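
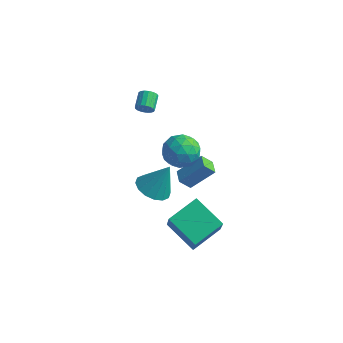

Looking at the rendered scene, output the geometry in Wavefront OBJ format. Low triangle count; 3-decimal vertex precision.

v 0.259 -1.965 2.924
v 0.69 -1.315 3.691
v 1.79 -2.845 2.809
v 2.221 -2.195 3.576
v 1.438 -2.911 3.843
v 0.493 -2.367 3.914
v 1.987 -1.793 2.586
v 1.042 -1.249 2.657
v 1.758 -1.209 3.482
v 1.419 -1.9 4.259
v 1.061 -2.26 2.241
v 0.722 -2.951 3.018
v 0.34 -1.563 3.317
v 2.14 -2.597 3.183
v 1.68 -3.018 3.339
v 1.933 -2.636 3.79
v 0.224 -2.181 3.448
v 0.477 -1.799 3.899
v 0.917 -2.737 3.988
v 2.003 -2.361 2.601
v 2.256 -1.979 3.052
v 0.547 -1.524 2.71
v 0.8 -1.142 3.161
v 1.563 -1.423 2.512
v 1.222 -1.118 3.645
v 2.121 -1.636 3.578
v 1.984 -1.399 2.996
v 1.428 -1.079 3.038
v 1.022 -1.525 4.102
v 1.922 -2.042 4.034
v 1.462 -2.463 4.191
v 0.906 -2.143 4.233
v 1.65 -1.462 3.979
v 0.558 -2.118 2.466
v 1.458 -2.635 2.398
v 1.574 -2.017 2.267
v 1.018 -1.697 2.309
v 0.359 -2.524 2.922
v 1.258 -3.042 2.855
v 1.052 -3.081 3.462
v 0.496 -2.761 3.504
v 0.83 -2.698 2.521
v -3.352 1.895 1.272
v -3.126 2.159 0.833
v -3.442 3.089 1.229
v -3.668 2.825 1.668
v -3.377 2.107 0.754
v -3.693 3.038 1.151
v -3.622 2.006 0.794
v -3.938 2.937 1.191
v -3.805 1.88 0.943
v -4.122 2.811 1.34
v -3.885 1.758 1.168
v -4.201 2.689 1.565
v -3.842 1.666 1.416
v -4.159 2.597 1.813
v -3.688 1.627 1.632
v -4.004 2.558 2.028
v -3.456 1.649 1.764
v -3.772 2.58 2.161
v -3.2 1.728 1.784
v -3.516 2.659 2.181
v -2.979 1.844 1.687
v -3.296 2.775 2.083
v -2.844 1.972 1.494
v -3.16 2.903 1.891
v -2.825 2.083 1.251
v -3.141 3.013 1.647
v -2.926 2.15 1.012
v -3.243 3.081 1.408
v 1.027 -3.205 -2.397
v 1.668 -4.118 -0.664
v 1.721 -1.509 -1.76
v 2.362 -2.421 -0.028
v 2.858 -3.619 -3.292
v 3.499 -4.531 -1.56
v 3.552 -1.922 -2.656
v 4.193 -2.835 -0.923
v -0.513 2.049 -4.756
v -1.015 1.642 -4.06
v -1.082 2.771 -4.746
v -1.585 2.365 -4.049
v 0.585 2.895 -3.471
v 0.082 2.489 -2.774
v 0.015 3.618 -3.46
v -0.487 3.211 -2.764
v -1.081 -1.097 -2.144
v -0.279 -0.592 -2.641
v -0.359 -0.503 -0.376
v -0.683 -0.216 -2.602
v -1.194 -0.075 -2.441
v -1.675 -0.209 -2.2
v -1.996 -0.58 -1.944
v -2.072 -1.09 -1.742
v -1.883 -1.602 -1.647
v -1.478 -1.978 -1.686
v -0.967 -2.119 -1.847
v -0.487 -1.985 -2.088
v -0.166 -1.614 -2.344
v -0.089 -1.104 -2.546
f 1 38 17
f 38 12 41
f 17 41 6
f 38 41 17
f 1 17 13
f 17 6 18
f 13 18 2
f 17 18 13
f 1 13 22
f 13 2 23
f 22 23 8
f 13 23 22
f 1 22 34
f 22 8 37
f 34 37 11
f 22 37 34
f 1 34 38
f 34 11 42
f 38 42 12
f 34 42 38
f 2 18 29
f 18 6 32
f 29 32 10
f 18 32 29
f 6 41 19
f 41 12 40
f 19 40 5
f 41 40 19
f 12 42 39
f 42 11 35
f 39 35 3
f 42 35 39
f 11 37 36
f 37 8 24
f 36 24 7
f 37 24 36
f 8 23 28
f 23 2 25
f 28 25 9
f 23 25 28
f 4 30 16
f 30 10 31
f 16 31 5
f 30 31 16
f 4 16 14
f 16 5 15
f 14 15 3
f 16 15 14
f 4 14 21
f 14 3 20
f 21 20 7
f 14 20 21
f 4 21 26
f 21 7 27
f 26 27 9
f 21 27 26
f 4 26 30
f 26 9 33
f 30 33 10
f 26 33 30
f 5 31 19
f 31 10 32
f 19 32 6
f 31 32 19
f 3 15 39
f 15 5 40
f 39 40 12
f 15 40 39
f 7 20 36
f 20 3 35
f 36 35 11
f 20 35 36
f 9 27 28
f 27 7 24
f 28 24 8
f 27 24 28
f 10 33 29
f 33 9 25
f 29 25 2
f 33 25 29
f 44 43 47
f 44 47 45
f 45 47 48
f 45 48 46
f 47 43 49
f 47 49 48
f 48 49 50
f 48 50 46
f 49 43 51
f 49 51 50
f 50 51 52
f 50 52 46
f 51 43 53
f 51 53 52
f 52 53 54
f 52 54 46
f 53 43 55
f 53 55 54
f 54 55 56
f 54 56 46
f 55 43 57
f 55 57 56
f 56 57 58
f 56 58 46
f 57 43 59
f 57 59 58
f 58 59 60
f 58 60 46
f 59 43 61
f 59 61 60
f 60 61 62
f 60 62 46
f 61 43 63
f 61 63 62
f 62 63 64
f 62 64 46
f 63 43 65
f 63 65 64
f 64 65 66
f 64 66 46
f 65 43 67
f 65 67 66
f 66 67 68
f 66 68 46
f 67 43 69
f 67 69 68
f 68 69 70
f 68 70 46
f 69 43 44
f 69 44 70
f 70 44 45
f 70 45 46
f 72 74 71
f 75 72 71
f 71 74 73
f 73 75 71
f 72 78 74
f 76 72 75
f 76 78 72
f 74 78 73
f 77 75 73
f 73 78 77
f 77 76 75
f 78 76 77
f 80 82 79
f 83 80 79
f 79 82 81
f 81 83 79
f 80 86 82
f 84 80 83
f 84 86 80
f 82 86 81
f 85 83 81
f 81 86 85
f 85 84 83
f 86 84 85
f 88 87 90
f 88 90 89
f 90 87 91
f 90 91 89
f 91 87 92
f 91 92 89
f 92 87 93
f 92 93 89
f 93 87 94
f 93 94 89
f 94 87 95
f 94 95 89
f 95 87 96
f 95 96 89
f 96 87 97
f 96 97 89
f 97 87 98
f 97 98 89
f 98 87 99
f 98 99 89
f 99 87 100
f 99 100 89
f 100 87 88
f 100 88 89



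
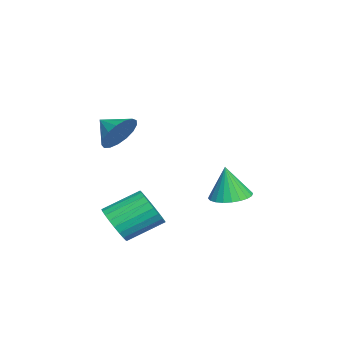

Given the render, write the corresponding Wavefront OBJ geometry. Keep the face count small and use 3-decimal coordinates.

v -3.309 3.99 -3.466
v -2.541 3.438 -3.554
v -3.291 3.75 -1.794
v -2.385 3.771 -3.508
v -2.371 4.138 -3.455
v -2.499 4.482 -3.405
v -2.75 4.751 -3.364
v -3.087 4.904 -3.338
v -3.457 4.918 -3.332
v -3.805 4.791 -3.346
v -4.077 4.542 -3.379
v -4.233 4.208 -3.425
v -4.247 3.842 -3.477
v -4.119 3.497 -3.528
v -3.868 3.228 -3.569
v -3.531 3.075 -3.595
v -3.161 3.061 -3.601
v -2.813 3.188 -3.586
v 1.639 -0.167 -3.287
v 2.408 -0.233 -2.733
v 1.89 1.24 -1.838
v 1.121 1.307 -2.393
v 2.536 -0.021 -3.009
v 2.017 1.453 -2.114
v 2.527 0.17 -3.327
v 2.008 1.643 -2.432
v 2.383 0.309 -3.639
v 1.865 1.782 -2.744
v 2.126 0.375 -3.898
v 1.607 1.848 -3.003
v 1.795 0.359 -4.063
v 1.276 1.833 -3.168
v 1.44 0.263 -4.111
v 0.921 1.737 -3.216
v 1.115 0.102 -4.033
v 0.597 1.575 -3.138
v 0.87 -0.1 -3.842
v 0.352 1.373 -2.947
v 0.743 -0.313 -3.566
v 0.224 1.161 -2.671
v 0.752 -0.503 -3.248
v 0.233 0.97 -2.353
v 0.895 -0.642 -2.936
v 0.377 0.831 -2.041
v 1.153 -0.708 -2.677
v 0.634 0.765 -1.782
v 1.484 -0.693 -2.512
v 0.965 0.781 -1.617
v 1.839 -0.597 -2.464
v 1.32 0.877 -1.569
v 2.163 -0.435 -2.542
v 1.645 1.038 -1.647
v 0.705 -0.064 1.375
v 1.288 -0.687 0.934
v 0.175 -0.936 1.905
v 1.51 -0.586 1.323
v 1.548 -0.365 1.724
v 1.392 -0.075 2.045
v 1.08 0.218 2.213
v 0.681 0.445 2.188
v 0.289 0.556 1.977
v -0.009 0.525 1.628
v -0.143 0.359 1.221
v -0.082 0.096 0.85
v 0.159 -0.204 0.598
v 0.525 -0.472 0.525
v 0.932 -0.646 0.646
f 2 1 4
f 2 4 3
f 4 1 5
f 4 5 3
f 5 1 6
f 5 6 3
f 6 1 7
f 6 7 3
f 7 1 8
f 7 8 3
f 8 1 9
f 8 9 3
f 9 1 10
f 9 10 3
f 10 1 11
f 10 11 3
f 11 1 12
f 11 12 3
f 12 1 13
f 12 13 3
f 13 1 14
f 13 14 3
f 14 1 15
f 14 15 3
f 15 1 16
f 15 16 3
f 16 1 17
f 16 17 3
f 17 1 18
f 17 18 3
f 18 1 2
f 18 2 3
f 20 19 23
f 20 23 21
f 21 23 24
f 21 24 22
f 23 19 25
f 23 25 24
f 24 25 26
f 24 26 22
f 25 19 27
f 25 27 26
f 26 27 28
f 26 28 22
f 27 19 29
f 27 29 28
f 28 29 30
f 28 30 22
f 29 19 31
f 29 31 30
f 30 31 32
f 30 32 22
f 31 19 33
f 31 33 32
f 32 33 34
f 32 34 22
f 33 19 35
f 33 35 34
f 34 35 36
f 34 36 22
f 35 19 37
f 35 37 36
f 36 37 38
f 36 38 22
f 37 19 39
f 37 39 38
f 38 39 40
f 38 40 22
f 39 19 41
f 39 41 40
f 40 41 42
f 40 42 22
f 41 19 43
f 41 43 42
f 42 43 44
f 42 44 22
f 43 19 45
f 43 45 44
f 44 45 46
f 44 46 22
f 45 19 47
f 45 47 46
f 46 47 48
f 46 48 22
f 47 19 49
f 47 49 48
f 48 49 50
f 48 50 22
f 49 19 51
f 49 51 50
f 50 51 52
f 50 52 22
f 51 19 20
f 51 20 52
f 52 20 21
f 52 21 22
f 54 53 56
f 54 56 55
f 56 53 57
f 56 57 55
f 57 53 58
f 57 58 55
f 58 53 59
f 58 59 55
f 59 53 60
f 59 60 55
f 60 53 61
f 60 61 55
f 61 53 62
f 61 62 55
f 62 53 63
f 62 63 55
f 63 53 64
f 63 64 55
f 64 53 65
f 64 65 55
f 65 53 66
f 65 66 55
f 66 53 67
f 66 67 55
f 67 53 54
f 67 54 55



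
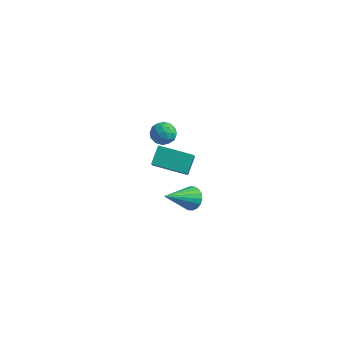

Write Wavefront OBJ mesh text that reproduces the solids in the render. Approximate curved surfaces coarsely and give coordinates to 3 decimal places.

v 1.151 1.619 2.861
v 1.597 2.075 2.615
v 1.983 0.925 3.085
v 2.429 1.381 2.839
v 2.097 1.509 3.423
v 1.583 1.937 3.284
v 1.997 1.063 2.416
v 1.483 1.491 2.277
v 2.12 1.731 2.34
v 2.182 2.006 2.962
v 1.398 0.994 2.738
v 1.46 1.269 3.36
v 1.301 1.908 2.718
v 2.279 1.092 2.982
v 2.084 1.167 3.325
v 2.346 1.435 3.18
v 1.293 1.827 3.112
v 1.555 2.095 2.967
v 1.849 1.762 3.442
v 2.025 0.905 2.733
v 2.287 1.173 2.588
v 1.234 1.565 2.52
v 1.496 1.833 2.375
v 1.731 1.238 2.258
v 1.871 1.973 2.412
v 2.36 1.566 2.544
v 2.106 1.379 2.295
v 1.804 1.631 2.213
v 1.907 2.135 2.778
v 2.396 1.728 2.91
v 2.201 1.803 3.253
v 1.899 2.055 3.171
v 2.214 1.933 2.616
v 1.184 1.272 2.79
v 1.673 0.865 2.922
v 1.681 0.945 2.529
v 1.379 1.197 2.447
v 1.22 1.434 3.156
v 1.709 1.027 3.288
v 1.776 1.369 3.487
v 1.474 1.621 3.405
v 1.366 1.067 3.084
v 1.415 0.988 0.713
v 1.338 1.816 1.418
v 0.833 2.135 -0.698
v 0.755 2.963 0.007
v 3.125 1.437 0.373
v 3.047 2.265 1.078
v 2.542 2.584 -1.038
v 2.465 3.412 -0.333
v 2.182 3.618 -4.082
v 2.817 3.573 -3.767
v 1.478 2.102 -2.878
v 2.665 3.785 -3.589
v 2.417 3.964 -3.509
v 2.123 4.075 -3.542
v 1.84 4.095 -3.682
v 1.626 4.02 -3.902
v 1.521 3.866 -4.157
v 1.548 3.662 -4.397
v 1.7 3.45 -4.575
v 1.947 3.271 -4.656
v 2.242 3.161 -4.622
v 2.524 3.141 -4.482
v 2.739 3.216 -4.263
v 2.843 3.37 -4.007
f 1 38 17
f 38 12 41
f 17 41 6
f 38 41 17
f 1 17 13
f 17 6 18
f 13 18 2
f 17 18 13
f 1 13 22
f 13 2 23
f 22 23 8
f 13 23 22
f 1 22 34
f 22 8 37
f 34 37 11
f 22 37 34
f 1 34 38
f 34 11 42
f 38 42 12
f 34 42 38
f 2 18 29
f 18 6 32
f 29 32 10
f 18 32 29
f 6 41 19
f 41 12 40
f 19 40 5
f 41 40 19
f 12 42 39
f 42 11 35
f 39 35 3
f 42 35 39
f 11 37 36
f 37 8 24
f 36 24 7
f 37 24 36
f 8 23 28
f 23 2 25
f 28 25 9
f 23 25 28
f 4 30 16
f 30 10 31
f 16 31 5
f 30 31 16
f 4 16 14
f 16 5 15
f 14 15 3
f 16 15 14
f 4 14 21
f 14 3 20
f 21 20 7
f 14 20 21
f 4 21 26
f 21 7 27
f 26 27 9
f 21 27 26
f 4 26 30
f 26 9 33
f 30 33 10
f 26 33 30
f 5 31 19
f 31 10 32
f 19 32 6
f 31 32 19
f 3 15 39
f 15 5 40
f 39 40 12
f 15 40 39
f 7 20 36
f 20 3 35
f 36 35 11
f 20 35 36
f 9 27 28
f 27 7 24
f 28 24 8
f 27 24 28
f 10 33 29
f 33 9 25
f 29 25 2
f 33 25 29
f 44 46 43
f 47 44 43
f 43 46 45
f 45 47 43
f 44 50 46
f 48 44 47
f 48 50 44
f 46 50 45
f 49 47 45
f 45 50 49
f 49 48 47
f 50 48 49
f 52 51 54
f 52 54 53
f 54 51 55
f 54 55 53
f 55 51 56
f 55 56 53
f 56 51 57
f 56 57 53
f 57 51 58
f 57 58 53
f 58 51 59
f 58 59 53
f 59 51 60
f 59 60 53
f 60 51 61
f 60 61 53
f 61 51 62
f 61 62 53
f 62 51 63
f 62 63 53
f 63 51 64
f 63 64 53
f 64 51 65
f 64 65 53
f 65 51 66
f 65 66 53
f 66 51 52
f 66 52 53



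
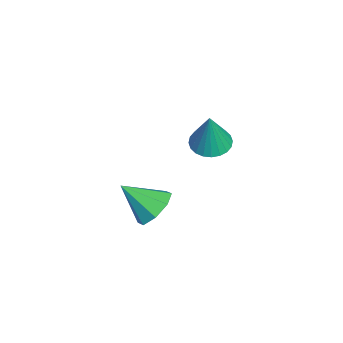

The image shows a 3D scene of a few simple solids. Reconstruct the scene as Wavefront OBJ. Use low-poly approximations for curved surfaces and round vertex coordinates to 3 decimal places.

v -0.464 2.25 1.425
v 0.124 2.916 1.277
v 0.104 2.19 3.395
v -0.164 3.097 1.365
v -0.497 3.149 1.463
v -0.826 3.064 1.555
v -1.099 2.855 1.627
v -1.275 2.555 1.669
v -1.328 2.207 1.673
v -1.249 1.867 1.64
v -1.051 1.585 1.574
v -0.763 1.404 1.486
v -0.43 1.352 1.388
v -0.102 1.436 1.296
v 0.171 1.645 1.224
v 0.348 1.946 1.182
v 0.401 2.293 1.178
v 0.322 2.634 1.211
v -0.219 -0.041 -2.738
v 0.687 -0.488 -3.06
v -0.481 -1.459 -1.502
v 0.797 0.028 -2.444
v 0.312 0.504 -2
v -0.484 0.661 -1.989
v -1.124 0.407 -2.417
v -1.235 -0.11 -3.033
v -0.75 -0.586 -3.476
v 0.046 -0.743 -3.487
f 2 1 4
f 2 4 3
f 4 1 5
f 4 5 3
f 5 1 6
f 5 6 3
f 6 1 7
f 6 7 3
f 7 1 8
f 7 8 3
f 8 1 9
f 8 9 3
f 9 1 10
f 9 10 3
f 10 1 11
f 10 11 3
f 11 1 12
f 11 12 3
f 12 1 13
f 12 13 3
f 13 1 14
f 13 14 3
f 14 1 15
f 14 15 3
f 15 1 16
f 15 16 3
f 16 1 17
f 16 17 3
f 17 1 18
f 17 18 3
f 18 1 2
f 18 2 3
f 20 19 22
f 20 22 21
f 22 19 23
f 22 23 21
f 23 19 24
f 23 24 21
f 24 19 25
f 24 25 21
f 25 19 26
f 25 26 21
f 26 19 27
f 26 27 21
f 27 19 28
f 27 28 21
f 28 19 20
f 28 20 21



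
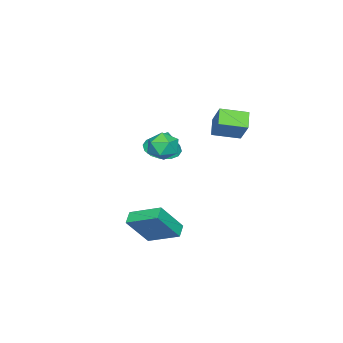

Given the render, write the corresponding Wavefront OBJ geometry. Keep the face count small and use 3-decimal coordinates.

v 3.029 -2.207 -4.119
v 4.113 -2.873 -2.436
v 2.916 -0.395 -3.329
v 4 -1.061 -1.646
v 3.74 -1.999 -4.494
v 4.824 -2.665 -2.811
v 3.627 -0.187 -3.704
v 4.711 -0.853 -2.021
v -1.126 -4 -0.287
v -0.07 -4.077 -0.445
v -0.874 -3.5 1.147
v -0.201 -3.562 -0.602
v -0.58 -3.164 -0.674
v -1.105 -2.991 -0.642
v -1.635 -3.087 -0.516
v -2.029 -3.428 -0.328
v -2.181 -3.923 -0.13
v -2.05 -4.438 0.027
v -1.671 -4.835 0.099
v -1.146 -5.009 0.067
v -0.616 -4.912 -0.059
v -0.222 -4.571 -0.247
v 2.775 -0.759 2.826
v 3.368 -0.485 2.141
v 3.292 -2.195 2.699
v 3.885 -1.921 2.014
v 4.028 -1.637 2.905
v 3.708 -0.749 2.984
v 2.952 -1.931 1.856
v 2.632 -1.043 1.935
v 3.477 -1.209 1.542
v 4.142 -1.028 2.19
v 2.518 -1.652 2.65
v 3.183 -1.471 3.298
v -3.083 -2.025 1.538
v -2.36 -1.197 2.848
v -3.979 -0.718 1.205
v -3.257 0.111 2.515
v -2.243 -1.631 0.825
v -1.521 -0.802 2.135
v -3.14 -0.323 0.492
v -2.417 0.505 1.802
f 2 4 1
f 5 2 1
f 1 4 3
f 3 5 1
f 2 8 4
f 6 2 5
f 6 8 2
f 4 8 3
f 7 5 3
f 3 8 7
f 7 6 5
f 8 6 7
f 10 9 12
f 10 12 11
f 12 9 13
f 12 13 11
f 13 9 14
f 13 14 11
f 14 9 15
f 14 15 11
f 15 9 16
f 15 16 11
f 16 9 17
f 16 17 11
f 17 9 18
f 17 18 11
f 18 9 19
f 18 19 11
f 19 9 20
f 19 20 11
f 20 9 21
f 20 21 11
f 21 9 22
f 21 22 11
f 22 9 10
f 22 10 11
f 23 34 28
f 23 28 24
f 23 24 30
f 23 30 33
f 23 33 34
f 24 28 32
f 28 34 27
f 34 33 25
f 33 30 29
f 30 24 31
f 26 32 27
f 26 27 25
f 26 25 29
f 26 29 31
f 26 31 32
f 27 32 28
f 25 27 34
f 29 25 33
f 31 29 30
f 32 31 24
f 36 38 35
f 39 36 35
f 35 38 37
f 37 39 35
f 36 42 38
f 40 36 39
f 40 42 36
f 38 42 37
f 41 39 37
f 37 42 41
f 41 40 39
f 42 40 41



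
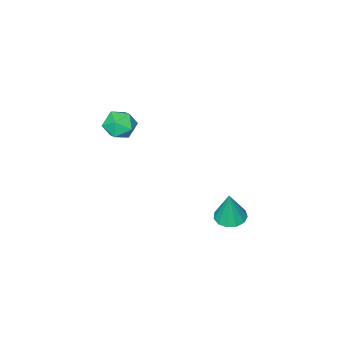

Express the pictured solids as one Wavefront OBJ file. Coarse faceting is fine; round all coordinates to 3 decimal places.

v -2.739 3.065 -4.819
v -2.04 3.56 -4.975
v -2.441 3.255 -2.881
v -2.422 3.866 -4.946
v -2.905 3.917 -4.877
v -3.335 3.699 -4.789
v -3.576 3.279 -4.711
v -3.551 2.791 -4.667
v -3.268 2.391 -4.672
v -2.818 2.204 -4.723
v -2.342 2.291 -4.805
v -1.993 2.624 -4.891
v -1.88 3.097 -4.954
v 0.822 0.071 2.556
v 1.506 0.185 1.897
v 1.754 -0.865 3.363
v 2.438 -0.751 2.704
v 2.192 -0.02 3.27
v 1.616 0.559 2.771
v 1.644 -1.239 2.489
v 1.068 -0.66 1.99
v 2.015 -0.625 1.856
v 2.353 0.129 2.339
v 0.907 -0.809 2.921
v 1.245 -0.055 3.404
f 2 1 4
f 2 4 3
f 4 1 5
f 4 5 3
f 5 1 6
f 5 6 3
f 6 1 7
f 6 7 3
f 7 1 8
f 7 8 3
f 8 1 9
f 8 9 3
f 9 1 10
f 9 10 3
f 10 1 11
f 10 11 3
f 11 1 12
f 11 12 3
f 12 1 13
f 12 13 3
f 13 1 2
f 13 2 3
f 14 25 19
f 14 19 15
f 14 15 21
f 14 21 24
f 14 24 25
f 15 19 23
f 19 25 18
f 25 24 16
f 24 21 20
f 21 15 22
f 17 23 18
f 17 18 16
f 17 16 20
f 17 20 22
f 17 22 23
f 18 23 19
f 16 18 25
f 20 16 24
f 22 20 21
f 23 22 15



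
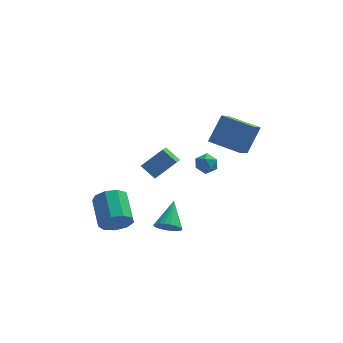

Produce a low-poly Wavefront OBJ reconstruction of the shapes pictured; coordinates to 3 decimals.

v -0.187 -4.575 -2.693
v 0.638 -4.585 -2.898
v 0.127 -3.045 -1.507
v 0.516 -4.38 -3.129
v 0.287 -4.206 -3.294
v -0.014 -4.087 -3.367
v -0.341 -4.043 -3.338
v -0.645 -4.08 -3.21
v -0.879 -4.192 -3.004
v -1.008 -4.362 -2.75
v -1.011 -4.565 -2.487
v -0.89 -4.769 -2.256
v -0.661 -4.944 -2.091
v -0.36 -5.062 -2.018
v -0.032 -5.106 -2.048
v 0.271 -5.07 -2.175
v 0.506 -4.958 -2.382
v 0.634 -4.787 -2.635
v 4.356 -2.353 2.256
v 3.891 -3.795 3.282
v 2.552 -1.503 2.632
v 2.086 -2.945 3.658
v 5.114 -1.455 3.862
v 4.648 -2.897 4.888
v 3.309 -0.605 4.238
v 2.844 -2.047 5.264
v -0.833 -0.475 -1.133
v -0.99 -2.35 -0.03
v -1.667 0.027 -0.397
v -1.824 -1.847 0.705
v 0.424 0.047 -0.065
v 0.267 -1.827 1.037
v -0.41 0.55 0.67
v -0.567 -1.325 1.773
v -3.161 -4.605 -2.335
v -2.723 -4.938 -1.429
v -3.16 -3.087 -0.539
v -3.599 -2.755 -1.445
v -2.221 -4.619 -1.845
v -2.659 -2.768 -0.955
v -2.16 -4.294 -2.491
v -2.598 -2.443 -1.6
v -2.567 -4.115 -3.063
v -3.005 -2.264 -2.173
v -3.252 -4.165 -3.295
v -3.69 -2.314 -2.405
v -3.895 -4.422 -3.078
v -4.332 -2.571 -2.188
v -4.194 -4.764 -2.513
v -4.632 -2.913 -1.623
v -4.01 -5.032 -1.865
v -4.448 -3.181 -0.975
v -3.429 -5.101 -1.437
v -3.866 -3.25 -0.547
v 1.706 -0.992 0.785
v 2.04 -1.251 1.439
v 1.96 -2.089 0.221
v 2.294 -2.348 0.875
v 1.524 -2.236 0.849
v 1.367 -1.559 1.197
v 2.633 -1.781 0.463
v 2.476 -1.104 0.811
v 2.613 -1.739 1.239
v 1.928 -2.02 1.478
v 2.072 -1.32 0.182
v 1.387 -1.601 0.421
f 2 1 4
f 2 4 3
f 4 1 5
f 4 5 3
f 5 1 6
f 5 6 3
f 6 1 7
f 6 7 3
f 7 1 8
f 7 8 3
f 8 1 9
f 8 9 3
f 9 1 10
f 9 10 3
f 10 1 11
f 10 11 3
f 11 1 12
f 11 12 3
f 12 1 13
f 12 13 3
f 13 1 14
f 13 14 3
f 14 1 15
f 14 15 3
f 15 1 16
f 15 16 3
f 16 1 17
f 16 17 3
f 17 1 18
f 17 18 3
f 18 1 2
f 18 2 3
f 20 22 19
f 23 20 19
f 19 22 21
f 21 23 19
f 20 26 22
f 24 20 23
f 24 26 20
f 22 26 21
f 25 23 21
f 21 26 25
f 25 24 23
f 26 24 25
f 28 30 27
f 31 28 27
f 27 30 29
f 29 31 27
f 28 34 30
f 32 28 31
f 32 34 28
f 30 34 29
f 33 31 29
f 29 34 33
f 33 32 31
f 34 32 33
f 36 35 39
f 36 39 37
f 37 39 40
f 37 40 38
f 39 35 41
f 39 41 40
f 40 41 42
f 40 42 38
f 41 35 43
f 41 43 42
f 42 43 44
f 42 44 38
f 43 35 45
f 43 45 44
f 44 45 46
f 44 46 38
f 45 35 47
f 45 47 46
f 46 47 48
f 46 48 38
f 47 35 49
f 47 49 48
f 48 49 50
f 48 50 38
f 49 35 51
f 49 51 50
f 50 51 52
f 50 52 38
f 51 35 53
f 51 53 52
f 52 53 54
f 52 54 38
f 53 35 36
f 53 36 54
f 54 36 37
f 54 37 38
f 55 66 60
f 55 60 56
f 55 56 62
f 55 62 65
f 55 65 66
f 56 60 64
f 60 66 59
f 66 65 57
f 65 62 61
f 62 56 63
f 58 64 59
f 58 59 57
f 58 57 61
f 58 61 63
f 58 63 64
f 59 64 60
f 57 59 66
f 61 57 65
f 63 61 62
f 64 63 56



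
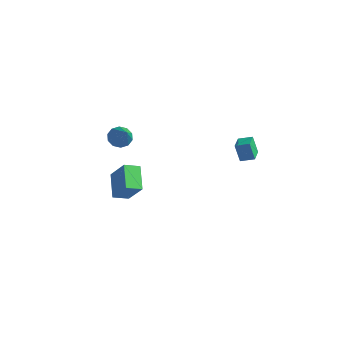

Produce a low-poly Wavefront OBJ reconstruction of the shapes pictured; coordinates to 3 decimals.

v -3.791 -1.316 -3.202
v -2.666 -1.42 -1.813
v -3.315 -0.512 -3.527
v -2.19 -0.616 -2.139
v -2.77 -2.284 -4.101
v -1.645 -2.388 -2.713
v -2.294 -1.48 -4.427
v -1.169 -1.584 -3.038
v 4.101 0.322 0.697
v 3.744 0.291 1.758
v 3.571 1.251 0.546
v 3.214 1.22 1.607
v 4.766 0.74 0.933
v 4.409 0.709 1.994
v 4.236 1.669 0.782
v 3.879 1.638 1.843
v -3.804 -0.49 -0.51
v -3.253 -0.424 -0.984
v -2.496 -1.35 0.89
v -3.27 -0.047 -0.737
v -3.49 0.161 -0.403
v -3.831 0.12 -0.11
v -4.161 -0.153 0.031
v -4.355 -0.555 -0.035
v -4.338 -0.932 -0.282
v -4.118 -1.14 -0.616
v -3.778 -1.1 -0.91
v -3.447 -0.826 -1.05
f 2 4 1
f 5 2 1
f 1 4 3
f 3 5 1
f 2 8 4
f 6 2 5
f 6 8 2
f 4 8 3
f 7 5 3
f 3 8 7
f 7 6 5
f 8 6 7
f 10 12 9
f 13 10 9
f 9 12 11
f 11 13 9
f 10 16 12
f 14 10 13
f 14 16 10
f 12 16 11
f 15 13 11
f 11 16 15
f 15 14 13
f 16 14 15
f 18 17 20
f 18 20 19
f 20 17 21
f 20 21 19
f 21 17 22
f 21 22 19
f 22 17 23
f 22 23 19
f 23 17 24
f 23 24 19
f 24 17 25
f 24 25 19
f 25 17 26
f 25 26 19
f 26 17 27
f 26 27 19
f 27 17 28
f 27 28 19
f 28 17 18
f 28 18 19



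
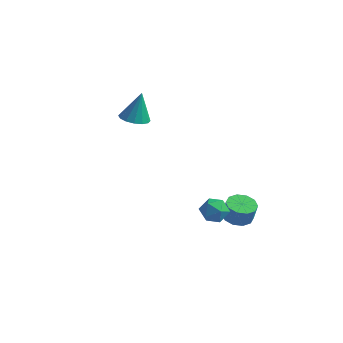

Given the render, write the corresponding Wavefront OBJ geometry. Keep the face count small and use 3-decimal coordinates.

v 3.626 1.953 -2.462
v 4.549 1.815 -2.687
v 4.837 1.749 -1.462
v 3.914 1.887 -1.238
v 4.458 2.399 -2.634
v 4.746 2.333 -1.409
v 4.05 2.813 -2.516
v 4.338 2.747 -1.291
v 3.479 2.898 -2.377
v 3.767 2.832 -1.152
v 2.965 2.622 -2.271
v 3.253 2.556 -1.046
v 2.703 2.091 -2.238
v 2.991 2.025 -1.013
v 2.794 1.507 -2.291
v 3.082 1.441 -1.066
v 3.202 1.093 -2.409
v 3.49 1.027 -1.184
v 3.773 1.008 -2.548
v 4.061 0.942 -1.323
v 4.287 1.284 -2.654
v 4.575 1.218 -1.429
v 3.765 -0.518 -0.864
v 4.37 -0.587 -0.125
v 2.67 -1.233 -0.035
v 3.275 -1.302 0.704
v 2.936 -0.447 0.441
v 3.612 -0.005 -0.071
v 3.428 -1.815 -0.089
v 4.104 -1.373 -0.601
v 4.161 -1.389 0.354
v 3.857 -0.543 0.682
v 3.183 -1.277 -0.842
v 2.879 -0.431 -0.514
v -4.046 3.277 2.968
v -3.213 2.744 3.017
v -3.814 3.823 4.972
v -3.063 3.212 2.872
v -3.177 3.697 2.752
v -3.523 4.07 2.691
v -4.01 4.23 2.704
v -4.506 4.135 2.788
v -4.879 3.81 2.92
v -5.03 3.342 3.065
v -4.916 2.856 3.184
v -4.57 2.484 3.245
v -4.083 2.323 3.232
v -3.587 2.419 3.149
f 2 1 5
f 2 5 3
f 3 5 6
f 3 6 4
f 5 1 7
f 5 7 6
f 6 7 8
f 6 8 4
f 7 1 9
f 7 9 8
f 8 9 10
f 8 10 4
f 9 1 11
f 9 11 10
f 10 11 12
f 10 12 4
f 11 1 13
f 11 13 12
f 12 13 14
f 12 14 4
f 13 1 15
f 13 15 14
f 14 15 16
f 14 16 4
f 15 1 17
f 15 17 16
f 16 17 18
f 16 18 4
f 17 1 19
f 17 19 18
f 18 19 20
f 18 20 4
f 19 1 21
f 19 21 20
f 20 21 22
f 20 22 4
f 21 1 2
f 21 2 22
f 22 2 3
f 22 3 4
f 23 34 28
f 23 28 24
f 23 24 30
f 23 30 33
f 23 33 34
f 24 28 32
f 28 34 27
f 34 33 25
f 33 30 29
f 30 24 31
f 26 32 27
f 26 27 25
f 26 25 29
f 26 29 31
f 26 31 32
f 27 32 28
f 25 27 34
f 29 25 33
f 31 29 30
f 32 31 24
f 36 35 38
f 36 38 37
f 38 35 39
f 38 39 37
f 39 35 40
f 39 40 37
f 40 35 41
f 40 41 37
f 41 35 42
f 41 42 37
f 42 35 43
f 42 43 37
f 43 35 44
f 43 44 37
f 44 35 45
f 44 45 37
f 45 35 46
f 45 46 37
f 46 35 47
f 46 47 37
f 47 35 48
f 47 48 37
f 48 35 36
f 48 36 37



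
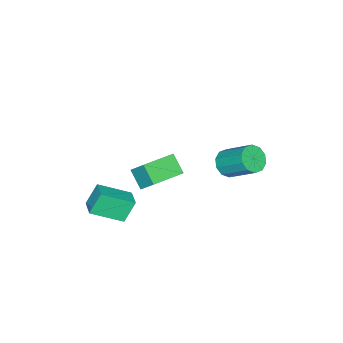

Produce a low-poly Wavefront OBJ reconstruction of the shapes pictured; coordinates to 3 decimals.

v 2.088 0.98 0.642
v 1.693 0.196 1.384
v 2.228 1.775 1.557
v 1.833 0.991 2.299
v 3.747 0.389 0.901
v 3.352 -0.395 1.643
v 3.887 1.184 1.816
v 3.492 0.4 2.558
v -2.528 1.469 -1.928
v -1.771 1.258 -1.73
v -1.676 2.74 -0.514
v -2.432 2.951 -0.712
v -1.747 1.574 -2.117
v -1.652 3.057 -0.901
v -2.021 1.85 -2.432
v -1.926 3.333 -1.216
v -2.489 1.98 -2.555
v -2.394 3.463 -1.339
v -2.971 1.915 -2.438
v -2.876 3.398 -1.222
v -3.284 1.68 -2.126
v -3.189 3.162 -0.91
v -3.308 1.363 -1.739
v -3.213 2.846 -0.523
v -3.034 1.087 -1.424
v -2.939 2.57 -0.208
v -2.566 0.957 -1.301
v -2.471 2.44 -0.085
v -2.084 1.022 -1.418
v -1.989 2.505 -0.202
v 2.366 -0.997 -1.337
v 3.339 -2.298 -0.494
v 3.086 -0.321 -1.125
v 4.059 -1.622 -0.282
v 2.961 -1.278 -2.458
v 3.934 -2.579 -1.615
v 3.681 -0.602 -2.246
v 4.654 -1.903 -1.403
f 2 4 1
f 5 2 1
f 1 4 3
f 3 5 1
f 2 8 4
f 6 2 5
f 6 8 2
f 4 8 3
f 7 5 3
f 3 8 7
f 7 6 5
f 8 6 7
f 10 9 13
f 10 13 11
f 11 13 14
f 11 14 12
f 13 9 15
f 13 15 14
f 14 15 16
f 14 16 12
f 15 9 17
f 15 17 16
f 16 17 18
f 16 18 12
f 17 9 19
f 17 19 18
f 18 19 20
f 18 20 12
f 19 9 21
f 19 21 20
f 20 21 22
f 20 22 12
f 21 9 23
f 21 23 22
f 22 23 24
f 22 24 12
f 23 9 25
f 23 25 24
f 24 25 26
f 24 26 12
f 25 9 27
f 25 27 26
f 26 27 28
f 26 28 12
f 27 9 29
f 27 29 28
f 28 29 30
f 28 30 12
f 29 9 10
f 29 10 30
f 30 10 11
f 30 11 12
f 32 34 31
f 35 32 31
f 31 34 33
f 33 35 31
f 32 38 34
f 36 32 35
f 36 38 32
f 34 38 33
f 37 35 33
f 33 38 37
f 37 36 35
f 38 36 37



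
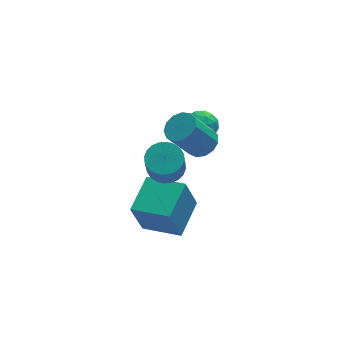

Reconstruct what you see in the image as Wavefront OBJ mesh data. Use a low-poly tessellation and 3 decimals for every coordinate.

v 2.042 0.264 2.046
v 2.594 -0.24 2.383
v 1.53 -0.328 3.992
v 0.978 0.176 3.654
v 2.725 0.189 2.493
v 1.661 0.101 4.102
v 2.639 0.642 2.461
v 1.576 0.554 4.07
v 2.364 0.975 2.297
v 1.3 0.887 3.906
v 1.986 1.082 2.054
v 0.923 0.994 3.662
v 1.626 0.929 1.807
v 0.563 0.842 3.416
v 1.398 0.565 1.637
v 0.335 0.478 3.245
v 1.374 0.106 1.596
v 0.311 0.018 3.204
v 1.563 -0.304 1.698
v 0.499 -0.391 3.307
v 1.903 -0.533 1.911
v 0.84 -0.621 3.519
v 2.287 -0.509 2.166
v 1.224 -0.597 3.774
v 1.703 1.672 1.657
v 2.313 2.15 1.36
v 2.587 1.03 2.44
v 3.197 1.508 2.143
v 2.613 1.837 2.632
v 2.066 2.234 2.149
v 2.834 0.946 1.651
v 2.287 1.343 1.168
v 3.012 1.702 1.356
v 2.876 2.253 1.963
v 2.024 0.927 1.837
v 1.888 1.478 2.444
v 1.93 1.967 1.44
v 2.97 1.213 2.36
v 2.626 1.406 2.648
v 2.985 1.687 2.473
v 1.785 2.017 1.904
v 2.144 2.298 1.729
v 2.32 2.114 2.477
v 2.756 0.882 2.071
v 3.115 1.163 1.896
v 1.915 1.493 1.327
v 2.274 1.774 1.152
v 2.58 1.066 1.323
v 2.7 1.985 1.263
v 3.22 1.608 1.723
v 3.006 1.277 1.434
v 2.685 1.51 1.15
v 2.62 2.309 1.62
v 3.139 1.931 2.079
v 2.796 2.125 2.367
v 2.475 2.358 2.083
v 3.03 2.045 1.617
v 1.761 1.249 1.721
v 2.28 0.871 2.18
v 2.425 0.822 1.717
v 2.104 1.055 1.433
v 1.68 1.572 2.077
v 2.2 1.195 2.537
v 2.215 1.67 2.65
v 1.894 1.903 2.366
v 1.87 1.135 2.183
v 0.456 0.549 0.45
v 1.247 0.163 0.439
v 0.975 -0.435 1.798
v 0.184 -0.049 1.81
v 1.321 0.464 0.586
v 1.049 -0.134 1.946
v 1.264 0.778 0.713
v 0.992 0.18 2.072
v 1.084 1.057 0.799
v 0.812 0.459 2.159
v 0.808 1.259 0.833
v 0.536 0.661 2.193
v 0.479 1.353 0.808
v 0.206 0.755 2.168
v 0.146 1.324 0.729
v -0.126 0.726 2.089
v -0.14 1.177 0.607
v -0.412 0.579 1.967
v -0.335 0.935 0.462
v -0.607 0.337 1.821
v -0.409 0.634 0.314
v -0.681 0.036 1.674
v -0.352 0.32 0.188
v -0.624 -0.278 1.547
v -0.172 0.041 0.101
v -0.444 -0.557 1.461
v 0.104 -0.161 0.067
v -0.168 -0.759 1.427
v 0.434 -0.255 0.092
v 0.161 -0.853 1.452
v 0.766 -0.226 0.171
v 0.494 -0.824 1.531
v 1.052 -0.079 0.293
v 0.78 -0.677 1.653
v 0.587 -1.235 -2.997
v -0.014 -1.41 -1.119
v -0.827 0.05 -3.33
v -1.428 -0.125 -1.452
v 1.808 0.245 -2.468
v 1.207 0.07 -0.59
v 0.394 1.53 -2.801
v -0.207 1.355 -0.923
f 2 1 5
f 2 5 3
f 3 5 6
f 3 6 4
f 5 1 7
f 5 7 6
f 6 7 8
f 6 8 4
f 7 1 9
f 7 9 8
f 8 9 10
f 8 10 4
f 9 1 11
f 9 11 10
f 10 11 12
f 10 12 4
f 11 1 13
f 11 13 12
f 12 13 14
f 12 14 4
f 13 1 15
f 13 15 14
f 14 15 16
f 14 16 4
f 15 1 17
f 15 17 16
f 16 17 18
f 16 18 4
f 17 1 19
f 17 19 18
f 18 19 20
f 18 20 4
f 19 1 21
f 19 21 20
f 20 21 22
f 20 22 4
f 21 1 23
f 21 23 22
f 22 23 24
f 22 24 4
f 23 1 2
f 23 2 24
f 24 2 3
f 24 3 4
f 25 62 41
f 62 36 65
f 41 65 30
f 62 65 41
f 25 41 37
f 41 30 42
f 37 42 26
f 41 42 37
f 25 37 46
f 37 26 47
f 46 47 32
f 37 47 46
f 25 46 58
f 46 32 61
f 58 61 35
f 46 61 58
f 25 58 62
f 58 35 66
f 62 66 36
f 58 66 62
f 26 42 53
f 42 30 56
f 53 56 34
f 42 56 53
f 30 65 43
f 65 36 64
f 43 64 29
f 65 64 43
f 36 66 63
f 66 35 59
f 63 59 27
f 66 59 63
f 35 61 60
f 61 32 48
f 60 48 31
f 61 48 60
f 32 47 52
f 47 26 49
f 52 49 33
f 47 49 52
f 28 54 40
f 54 34 55
f 40 55 29
f 54 55 40
f 28 40 38
f 40 29 39
f 38 39 27
f 40 39 38
f 28 38 45
f 38 27 44
f 45 44 31
f 38 44 45
f 28 45 50
f 45 31 51
f 50 51 33
f 45 51 50
f 28 50 54
f 50 33 57
f 54 57 34
f 50 57 54
f 29 55 43
f 55 34 56
f 43 56 30
f 55 56 43
f 27 39 63
f 39 29 64
f 63 64 36
f 39 64 63
f 31 44 60
f 44 27 59
f 60 59 35
f 44 59 60
f 33 51 52
f 51 31 48
f 52 48 32
f 51 48 52
f 34 57 53
f 57 33 49
f 53 49 26
f 57 49 53
f 68 67 71
f 68 71 69
f 69 71 72
f 69 72 70
f 71 67 73
f 71 73 72
f 72 73 74
f 72 74 70
f 73 67 75
f 73 75 74
f 74 75 76
f 74 76 70
f 75 67 77
f 75 77 76
f 76 77 78
f 76 78 70
f 77 67 79
f 77 79 78
f 78 79 80
f 78 80 70
f 79 67 81
f 79 81 80
f 80 81 82
f 80 82 70
f 81 67 83
f 81 83 82
f 82 83 84
f 82 84 70
f 83 67 85
f 83 85 84
f 84 85 86
f 84 86 70
f 85 67 87
f 85 87 86
f 86 87 88
f 86 88 70
f 87 67 89
f 87 89 88
f 88 89 90
f 88 90 70
f 89 67 91
f 89 91 90
f 90 91 92
f 90 92 70
f 91 67 93
f 91 93 92
f 92 93 94
f 92 94 70
f 93 67 95
f 93 95 94
f 94 95 96
f 94 96 70
f 95 67 97
f 95 97 96
f 96 97 98
f 96 98 70
f 97 67 99
f 97 99 98
f 98 99 100
f 98 100 70
f 99 67 68
f 99 68 100
f 100 68 69
f 100 69 70
f 102 104 101
f 105 102 101
f 101 104 103
f 103 105 101
f 102 108 104
f 106 102 105
f 106 108 102
f 104 108 103
f 107 105 103
f 103 108 107
f 107 106 105
f 108 106 107



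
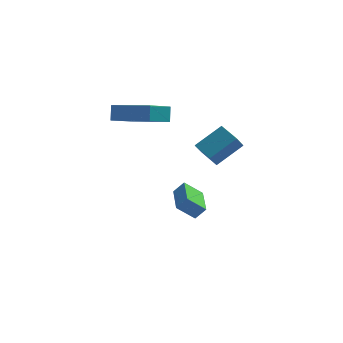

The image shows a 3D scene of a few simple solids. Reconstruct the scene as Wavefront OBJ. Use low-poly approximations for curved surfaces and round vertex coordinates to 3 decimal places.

v 1.805 -2.236 1.699
v 1.472 -2.755 2.499
v 3.072 -1.589 2.647
v 2.74 -2.109 3.447
v 2.5 -3.151 1.393
v 2.168 -3.671 2.193
v 3.768 -2.505 2.341
v 3.435 -3.024 3.141
v 1.541 -0.408 -4.302
v 0.599 -0.462 -3.483
v 1.399 1.446 -4.344
v 0.457 1.392 -3.524
v 2.083 -0.352 -3.676
v 1.141 -0.406 -2.856
v 1.941 1.502 -3.717
v 0.999 1.448 -2.898
v -2.579 0.074 2.507
v -2.555 0.572 3.292
v -1.604 1.582 1.519
v -1.58 2.08 2.304
v -0.68 -0.82 3.016
v -0.656 -0.322 3.801
v 0.295 0.688 2.028
v 0.319 1.186 2.813
f 2 4 1
f 5 2 1
f 1 4 3
f 3 5 1
f 2 8 4
f 6 2 5
f 6 8 2
f 4 8 3
f 7 5 3
f 3 8 7
f 7 6 5
f 8 6 7
f 10 12 9
f 13 10 9
f 9 12 11
f 11 13 9
f 10 16 12
f 14 10 13
f 14 16 10
f 12 16 11
f 15 13 11
f 11 16 15
f 15 14 13
f 16 14 15
f 18 20 17
f 21 18 17
f 17 20 19
f 19 21 17
f 18 24 20
f 22 18 21
f 22 24 18
f 20 24 19
f 23 21 19
f 19 24 23
f 23 22 21
f 24 22 23



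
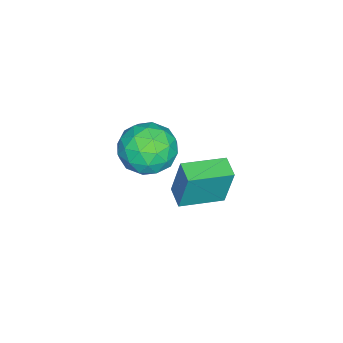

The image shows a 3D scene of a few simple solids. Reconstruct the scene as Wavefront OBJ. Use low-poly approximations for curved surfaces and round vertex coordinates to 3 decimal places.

v 0.165 1.697 3.461
v 0.9 1.793 2.519
v 0.34 -0.233 3.401
v 1.075 -0.137 2.459
v 1.435 0.234 3.54
v 1.327 1.427 3.578
v -0.087 0.133 2.342
v -0.195 1.326 2.38
v 0.744 0.826 1.828
v 1.685 0.889 2.568
v -0.445 0.671 3.352
v 0.496 0.734 4.092
v 0.517 1.915 2.995
v 0.723 -0.355 2.925
v 0.935 -0.137 3.56
v 1.367 -0.08 3.007
v 0.768 1.7 3.617
v 1.2 1.756 3.064
v 1.515 0.839 3.664
v 0.04 -0.196 2.856
v 0.472 -0.14 2.303
v -0.127 1.64 2.913
v 0.305 1.697 2.36
v -0.275 0.721 2.256
v 0.858 1.403 2.035
v 0.961 0.268 2
v 0.278 0.427 1.932
v 0.214 1.128 1.953
v 1.41 1.44 2.47
v 1.514 0.305 2.435
v 1.725 0.523 3.071
v 1.661 1.224 3.093
v 1.319 0.871 2.064
v -0.274 1.255 3.485
v -0.17 0.12 3.45
v -0.421 0.336 2.827
v -0.485 1.037 2.849
v 0.279 1.292 3.92
v 0.382 0.157 3.885
v 1.026 0.432 3.967
v 0.962 1.133 3.988
v -0.079 0.689 3.856
v -2.662 2.309 -1.985
v -2.606 2.712 -0.098
v -1.928 2.895 -2.132
v -1.872 3.298 -0.245
v -1.468 0.882 -1.715
v -1.412 1.285 0.172
v -0.734 1.468 -1.862
v -0.678 1.871 0.025
f 1 38 17
f 38 12 41
f 17 41 6
f 38 41 17
f 1 17 13
f 17 6 18
f 13 18 2
f 17 18 13
f 1 13 22
f 13 2 23
f 22 23 8
f 13 23 22
f 1 22 34
f 22 8 37
f 34 37 11
f 22 37 34
f 1 34 38
f 34 11 42
f 38 42 12
f 34 42 38
f 2 18 29
f 18 6 32
f 29 32 10
f 18 32 29
f 6 41 19
f 41 12 40
f 19 40 5
f 41 40 19
f 12 42 39
f 42 11 35
f 39 35 3
f 42 35 39
f 11 37 36
f 37 8 24
f 36 24 7
f 37 24 36
f 8 23 28
f 23 2 25
f 28 25 9
f 23 25 28
f 4 30 16
f 30 10 31
f 16 31 5
f 30 31 16
f 4 16 14
f 16 5 15
f 14 15 3
f 16 15 14
f 4 14 21
f 14 3 20
f 21 20 7
f 14 20 21
f 4 21 26
f 21 7 27
f 26 27 9
f 21 27 26
f 4 26 30
f 26 9 33
f 30 33 10
f 26 33 30
f 5 31 19
f 31 10 32
f 19 32 6
f 31 32 19
f 3 15 39
f 15 5 40
f 39 40 12
f 15 40 39
f 7 20 36
f 20 3 35
f 36 35 11
f 20 35 36
f 9 27 28
f 27 7 24
f 28 24 8
f 27 24 28
f 10 33 29
f 33 9 25
f 29 25 2
f 33 25 29
f 44 46 43
f 47 44 43
f 43 46 45
f 45 47 43
f 44 50 46
f 48 44 47
f 48 50 44
f 46 50 45
f 49 47 45
f 45 50 49
f 49 48 47
f 50 48 49



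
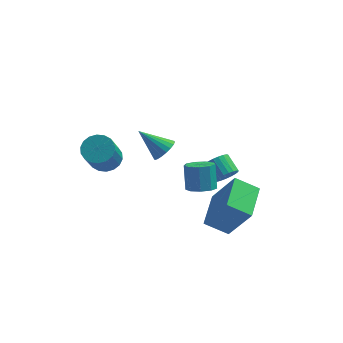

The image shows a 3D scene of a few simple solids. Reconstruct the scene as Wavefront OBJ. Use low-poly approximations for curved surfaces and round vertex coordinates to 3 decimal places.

v 1.215 -0.024 -0.53
v 1.926 -0.041 -0.42
v 1.756 0.548 0.761
v 1.045 0.564 0.65
v 1.801 0.378 -0.647
v 1.631 0.967 0.534
v 1.401 0.609 -0.819
v 1.231 1.197 0.362
v 0.914 0.543 -0.856
v 0.744 1.131 0.324
v 0.568 0.212 -0.741
v 0.398 0.8 0.44
v 0.525 -0.23 -0.527
v 0.355 0.359 0.653
v 0.804 -0.575 -0.315
v 0.635 0.013 0.866
v 1.276 -0.663 -0.203
v 1.106 -0.074 0.977
v 1.719 -0.452 -0.245
v 1.549 0.137 0.936
v 2.584 -0.858 -2.886
v 1.456 -0.908 -2.242
v 2.709 0.983 -2.525
v 1.581 0.933 -1.88
v 3.659 -1.293 -1.04
v 2.531 -1.343 -0.395
v 3.784 0.548 -0.678
v 2.656 0.498 -0.034
v -0.876 2.491 -0.159
v -0.427 2.727 0.323
v -2.124 2.709 0.899
v -0.509 2.987 0.172
v -0.664 3.148 -0.044
v -0.862 3.18 -0.283
v -1.062 3.075 -0.498
v -1.225 2.854 -0.645
v -1.32 2.562 -0.696
v -1.326 2.255 -0.641
v -1.244 1.995 -0.49
v -1.088 1.834 -0.274
v -0.891 1.802 -0.034
v -0.691 1.907 0.18
v -0.527 2.128 0.327
v -0.433 2.42 0.378
v -2.891 -1.223 2.089
v -2.424 -1.717 1.728
v -2.501 -2.931 3.29
v -2.969 -2.437 3.651
v -2.205 -1.514 1.897
v -2.283 -2.729 3.458
v -2.122 -1.253 2.103
v -2.2 -2.468 3.665
v -2.191 -0.987 2.307
v -2.269 -2.202 3.869
v -2.399 -0.767 2.468
v -2.477 -1.982 4.03
v -2.705 -0.637 2.554
v -2.783 -1.852 4.115
v -3.047 -0.624 2.547
v -3.125 -1.838 4.109
v -3.359 -0.729 2.45
v -3.436 -1.943 4.012
v -3.577 -0.931 2.282
v -3.655 -2.146 3.843
v -3.66 -1.192 2.075
v -3.738 -2.407 3.637
v -3.591 -1.458 1.871
v -3.669 -2.673 3.433
v -3.383 -1.678 1.71
v -3.461 -2.893 3.272
v -3.077 -1.808 1.625
v -3.155 -3.023 3.186
v -2.735 -1.822 1.631
v -2.813 -3.036 3.193
v 2.033 2.367 -1.553
v 2.395 2.869 -1.751
v 1.81 3.515 -1.184
v 1.447 3.013 -0.987
v 2.203 2.86 -1.94
v 1.617 3.507 -1.374
v 1.981 2.767 -2.063
v 1.395 3.413 -1.496
v 1.768 2.604 -2.097
v 1.182 3.25 -1.531
v 1.601 2.4 -2.038
v 1.015 3.047 -1.471
v 1.508 2.191 -1.894
v 0.923 2.837 -1.328
v 1.506 2.012 -1.692
v 0.921 2.658 -1.125
v 1.596 1.894 -1.466
v 1.01 2.54 -0.899
v 1.76 1.858 -1.254
v 1.175 2.504 -0.688
v 1.972 1.91 -1.095
v 1.387 2.556 -0.528
v 2.195 2.041 -1.015
v 1.609 2.687 -0.448
v 2.389 2.229 -1.027
v 1.803 2.875 -0.461
v 2.522 2.44 -1.131
v 1.936 3.086 -0.565
v 2.57 2.639 -1.308
v 1.984 3.285 -0.741
v 2.525 2.79 -1.527
v 1.94 3.437 -0.961
f 2 1 5
f 2 5 3
f 3 5 6
f 3 6 4
f 5 1 7
f 5 7 6
f 6 7 8
f 6 8 4
f 7 1 9
f 7 9 8
f 8 9 10
f 8 10 4
f 9 1 11
f 9 11 10
f 10 11 12
f 10 12 4
f 11 1 13
f 11 13 12
f 12 13 14
f 12 14 4
f 13 1 15
f 13 15 14
f 14 15 16
f 14 16 4
f 15 1 17
f 15 17 16
f 16 17 18
f 16 18 4
f 17 1 19
f 17 19 18
f 18 19 20
f 18 20 4
f 19 1 2
f 19 2 20
f 20 2 3
f 20 3 4
f 22 24 21
f 25 22 21
f 21 24 23
f 23 25 21
f 22 28 24
f 26 22 25
f 26 28 22
f 24 28 23
f 27 25 23
f 23 28 27
f 27 26 25
f 28 26 27
f 30 29 32
f 30 32 31
f 32 29 33
f 32 33 31
f 33 29 34
f 33 34 31
f 34 29 35
f 34 35 31
f 35 29 36
f 35 36 31
f 36 29 37
f 36 37 31
f 37 29 38
f 37 38 31
f 38 29 39
f 38 39 31
f 39 29 40
f 39 40 31
f 40 29 41
f 40 41 31
f 41 29 42
f 41 42 31
f 42 29 43
f 42 43 31
f 43 29 44
f 43 44 31
f 44 29 30
f 44 30 31
f 46 45 49
f 46 49 47
f 47 49 50
f 47 50 48
f 49 45 51
f 49 51 50
f 50 51 52
f 50 52 48
f 51 45 53
f 51 53 52
f 52 53 54
f 52 54 48
f 53 45 55
f 53 55 54
f 54 55 56
f 54 56 48
f 55 45 57
f 55 57 56
f 56 57 58
f 56 58 48
f 57 45 59
f 57 59 58
f 58 59 60
f 58 60 48
f 59 45 61
f 59 61 60
f 60 61 62
f 60 62 48
f 61 45 63
f 61 63 62
f 62 63 64
f 62 64 48
f 63 45 65
f 63 65 64
f 64 65 66
f 64 66 48
f 65 45 67
f 65 67 66
f 66 67 68
f 66 68 48
f 67 45 69
f 67 69 68
f 68 69 70
f 68 70 48
f 69 45 71
f 69 71 70
f 70 71 72
f 70 72 48
f 71 45 73
f 71 73 72
f 72 73 74
f 72 74 48
f 73 45 46
f 73 46 74
f 74 46 47
f 74 47 48
f 76 75 79
f 76 79 77
f 77 79 80
f 77 80 78
f 79 75 81
f 79 81 80
f 80 81 82
f 80 82 78
f 81 75 83
f 81 83 82
f 82 83 84
f 82 84 78
f 83 75 85
f 83 85 84
f 84 85 86
f 84 86 78
f 85 75 87
f 85 87 86
f 86 87 88
f 86 88 78
f 87 75 89
f 87 89 88
f 88 89 90
f 88 90 78
f 89 75 91
f 89 91 90
f 90 91 92
f 90 92 78
f 91 75 93
f 91 93 92
f 92 93 94
f 92 94 78
f 93 75 95
f 93 95 94
f 94 95 96
f 94 96 78
f 95 75 97
f 95 97 96
f 96 97 98
f 96 98 78
f 97 75 99
f 97 99 98
f 98 99 100
f 98 100 78
f 99 75 101
f 99 101 100
f 100 101 102
f 100 102 78
f 101 75 103
f 101 103 102
f 102 103 104
f 102 104 78
f 103 75 105
f 103 105 104
f 104 105 106
f 104 106 78
f 105 75 76
f 105 76 106
f 106 76 77
f 106 77 78



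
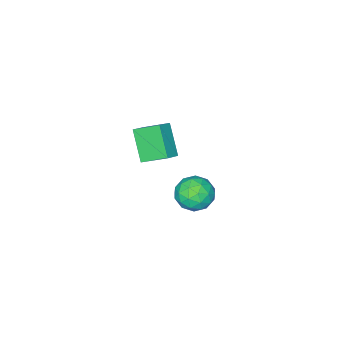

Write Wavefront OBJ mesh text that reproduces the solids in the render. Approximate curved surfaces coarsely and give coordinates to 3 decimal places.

v -0.087 -2.272 -3.182
v 0.871 -2.235 -3.73
v 0.069 -4.045 -3.03
v 1.027 -4.008 -3.578
v 0.956 -3.583 -2.562
v 0.86 -2.488 -2.655
v 0.08 -3.792 -4.105
v -0.016 -2.697 -4.198
v 0.974 -3.174 -4.301
v 1.515 -3.045 -3.347
v -0.575 -3.235 -3.413
v -0.034 -3.106 -2.459
v 0.378 -2.098 -3.469
v 0.562 -4.182 -3.291
v 0.52 -3.933 -2.693
v 1.083 -3.911 -3.016
v 0.372 -2.246 -2.837
v 0.935 -2.224 -3.16
v 0.985 -3.017 -2.473
v 0.005 -4.056 -3.6
v 0.568 -4.034 -3.923
v -0.143 -2.369 -3.744
v 0.42 -2.347 -4.067
v -0.045 -3.263 -4.287
v 1.002 -2.628 -4.127
v 1.093 -3.67 -4.038
v 0.537 -3.544 -4.347
v 0.48 -2.9 -4.402
v 1.32 -2.552 -3.566
v 1.412 -3.594 -3.477
v 1.37 -3.345 -2.88
v 1.313 -2.701 -2.935
v 1.381 -3.104 -3.902
v -0.472 -2.686 -3.283
v -0.38 -3.728 -3.194
v -0.373 -3.579 -3.825
v -0.43 -2.935 -3.88
v -0.153 -2.61 -2.722
v -0.062 -3.652 -2.633
v 0.46 -3.38 -2.358
v 0.403 -2.736 -2.413
v -0.441 -3.176 -2.858
v 3.3 -3.206 1.174
v 2.759 -4.361 2.569
v 2.653 -2.025 1.901
v 2.112 -3.18 3.295
v 4.108 -3.04 1.625
v 3.567 -4.195 3.019
v 3.461 -1.859 2.351
v 2.92 -3.014 3.746
f 1 38 17
f 38 12 41
f 17 41 6
f 38 41 17
f 1 17 13
f 17 6 18
f 13 18 2
f 17 18 13
f 1 13 22
f 13 2 23
f 22 23 8
f 13 23 22
f 1 22 34
f 22 8 37
f 34 37 11
f 22 37 34
f 1 34 38
f 34 11 42
f 38 42 12
f 34 42 38
f 2 18 29
f 18 6 32
f 29 32 10
f 18 32 29
f 6 41 19
f 41 12 40
f 19 40 5
f 41 40 19
f 12 42 39
f 42 11 35
f 39 35 3
f 42 35 39
f 11 37 36
f 37 8 24
f 36 24 7
f 37 24 36
f 8 23 28
f 23 2 25
f 28 25 9
f 23 25 28
f 4 30 16
f 30 10 31
f 16 31 5
f 30 31 16
f 4 16 14
f 16 5 15
f 14 15 3
f 16 15 14
f 4 14 21
f 14 3 20
f 21 20 7
f 14 20 21
f 4 21 26
f 21 7 27
f 26 27 9
f 21 27 26
f 4 26 30
f 26 9 33
f 30 33 10
f 26 33 30
f 5 31 19
f 31 10 32
f 19 32 6
f 31 32 19
f 3 15 39
f 15 5 40
f 39 40 12
f 15 40 39
f 7 20 36
f 20 3 35
f 36 35 11
f 20 35 36
f 9 27 28
f 27 7 24
f 28 24 8
f 27 24 28
f 10 33 29
f 33 9 25
f 29 25 2
f 33 25 29
f 44 46 43
f 47 44 43
f 43 46 45
f 45 47 43
f 44 50 46
f 48 44 47
f 48 50 44
f 46 50 45
f 49 47 45
f 45 50 49
f 49 48 47
f 50 48 49



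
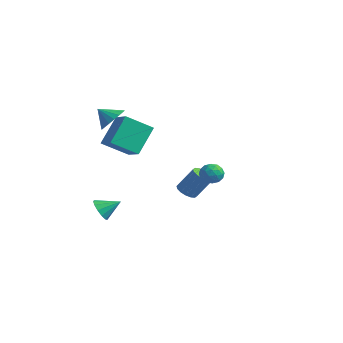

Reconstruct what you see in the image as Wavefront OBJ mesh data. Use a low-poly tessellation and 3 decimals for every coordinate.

v -3.034 -2.863 -3.932
v -2.503 -3.401 -3.641
v -2.406 -1.897 -3.288
v -2.33 -3.251 -4.036
v -2.381 -2.977 -4.398
v -2.639 -2.667 -4.611
v -3.022 -2.42 -4.609
v -3.409 -2.313 -4.392
v -3.677 -2.381 -4.029
v -3.741 -2.602 -3.635
v -3.58 -2.906 -3.335
v -3.245 -3.197 -3.225
v -2.844 -3.381 -3.339
v 3.372 0.55 -0.037
v 4.064 0.364 0.082
v 3.016 -0.384 0.578
v 3.708 -0.57 0.697
v 3.432 0.023 1.011
v 3.652 0.601 0.631
v 3.428 -0.621 0.029
v 3.648 -0.043 -0.351
v 4.098 -0.359 0.123
v 4.101 0.039 0.729
v 2.979 -0.059 -0.069
v 2.982 0.339 0.537
v 3.749 0.539 -0.032
v 3.331 -0.559 0.692
v 3.169 -0.21 0.876
v 3.575 -0.319 0.946
v 3.507 0.678 0.291
v 3.914 0.569 0.361
v 3.543 0.369 0.907
v 3.166 -0.589 0.299
v 3.573 -0.698 0.369
v 3.505 0.299 -0.286
v 3.911 0.19 -0.216
v 3.537 -0.389 -0.247
v 4.176 0.005 0.062
v 3.966 -0.544 0.424
v 3.802 -0.574 0.031
v 3.931 -0.235 -0.192
v 4.177 0.239 0.419
v 3.968 -0.31 0.78
v 3.806 0.039 0.965
v 3.936 0.378 0.741
v 4.198 -0.186 0.443
v 3.112 0.29 -0.12
v 2.903 -0.259 0.241
v 3.144 -0.398 -0.081
v 3.274 -0.059 -0.305
v 3.114 0.524 0.236
v 2.904 -0.025 0.598
v 3.149 0.215 0.852
v 3.278 0.554 0.629
v 2.882 0.166 0.217
v -3.077 3.198 -3.9
v -2.489 3.355 -4.265
v -1.774 4.019 -2.824
v -2.363 3.862 -2.46
v -2.702 3.653 -4.296
v -1.988 4.317 -2.855
v -3.016 3.828 -4.221
v -2.302 4.493 -2.781
v -3.347 3.835 -4.061
v -2.632 4.499 -2.62
v -3.605 3.671 -3.857
v -2.89 4.335 -2.416
v -3.722 3.38 -3.665
v -3.007 4.045 -2.224
v -3.666 3.041 -3.536
v -2.951 3.705 -2.095
v -3.452 2.743 -3.505
v -2.738 3.407 -2.064
v -3.138 2.567 -3.579
v -2.424 3.232 -2.139
v -2.808 2.561 -3.74
v -2.093 3.225 -2.299
v -2.55 2.725 -3.944
v -1.835 3.389 -2.503
v -2.433 3.015 -4.136
v -1.718 3.68 -2.695
v -3.273 -1.772 2.752
v -2.701 -1.494 3.472
v -3.967 -2.348 3.528
v -2.987 -1.177 3.45
v -3.33 -0.979 3.29
v -3.662 -0.937 3.024
v -3.916 -1.061 2.704
v -4.043 -1.326 2.393
v -4.017 -1.679 2.154
v -3.844 -2.05 2.033
v -3.558 -2.366 2.055
v -3.215 -2.565 2.214
v -2.883 -2.606 2.481
v -2.629 -2.482 2.801
v -2.502 -2.218 3.111
v -2.528 -1.865 3.351
v -4.146 -0.148 -0.536
v -4.801 -1.617 0.476
v -4.513 1.162 1.128
v -5.168 -0.306 2.14
v -2.752 -0.414 -0.02
v -3.407 -1.882 0.992
v -3.119 0.897 1.644
v -3.774 -0.572 2.656
f 2 1 4
f 2 4 3
f 4 1 5
f 4 5 3
f 5 1 6
f 5 6 3
f 6 1 7
f 6 7 3
f 7 1 8
f 7 8 3
f 8 1 9
f 8 9 3
f 9 1 10
f 9 10 3
f 10 1 11
f 10 11 3
f 11 1 12
f 11 12 3
f 12 1 13
f 12 13 3
f 13 1 2
f 13 2 3
f 14 51 30
f 51 25 54
f 30 54 19
f 51 54 30
f 14 30 26
f 30 19 31
f 26 31 15
f 30 31 26
f 14 26 35
f 26 15 36
f 35 36 21
f 26 36 35
f 14 35 47
f 35 21 50
f 47 50 24
f 35 50 47
f 14 47 51
f 47 24 55
f 51 55 25
f 47 55 51
f 15 31 42
f 31 19 45
f 42 45 23
f 31 45 42
f 19 54 32
f 54 25 53
f 32 53 18
f 54 53 32
f 25 55 52
f 55 24 48
f 52 48 16
f 55 48 52
f 24 50 49
f 50 21 37
f 49 37 20
f 50 37 49
f 21 36 41
f 36 15 38
f 41 38 22
f 36 38 41
f 17 43 29
f 43 23 44
f 29 44 18
f 43 44 29
f 17 29 27
f 29 18 28
f 27 28 16
f 29 28 27
f 17 27 34
f 27 16 33
f 34 33 20
f 27 33 34
f 17 34 39
f 34 20 40
f 39 40 22
f 34 40 39
f 17 39 43
f 39 22 46
f 43 46 23
f 39 46 43
f 18 44 32
f 44 23 45
f 32 45 19
f 44 45 32
f 16 28 52
f 28 18 53
f 52 53 25
f 28 53 52
f 20 33 49
f 33 16 48
f 49 48 24
f 33 48 49
f 22 40 41
f 40 20 37
f 41 37 21
f 40 37 41
f 23 46 42
f 46 22 38
f 42 38 15
f 46 38 42
f 57 56 60
f 57 60 58
f 58 60 61
f 58 61 59
f 60 56 62
f 60 62 61
f 61 62 63
f 61 63 59
f 62 56 64
f 62 64 63
f 63 64 65
f 63 65 59
f 64 56 66
f 64 66 65
f 65 66 67
f 65 67 59
f 66 56 68
f 66 68 67
f 67 68 69
f 67 69 59
f 68 56 70
f 68 70 69
f 69 70 71
f 69 71 59
f 70 56 72
f 70 72 71
f 71 72 73
f 71 73 59
f 72 56 74
f 72 74 73
f 73 74 75
f 73 75 59
f 74 56 76
f 74 76 75
f 75 76 77
f 75 77 59
f 76 56 78
f 76 78 77
f 77 78 79
f 77 79 59
f 78 56 80
f 78 80 79
f 79 80 81
f 79 81 59
f 80 56 57
f 80 57 81
f 81 57 58
f 81 58 59
f 83 82 85
f 83 85 84
f 85 82 86
f 85 86 84
f 86 82 87
f 86 87 84
f 87 82 88
f 87 88 84
f 88 82 89
f 88 89 84
f 89 82 90
f 89 90 84
f 90 82 91
f 90 91 84
f 91 82 92
f 91 92 84
f 92 82 93
f 92 93 84
f 93 82 94
f 93 94 84
f 94 82 95
f 94 95 84
f 95 82 96
f 95 96 84
f 96 82 97
f 96 97 84
f 97 82 83
f 97 83 84
f 99 101 98
f 102 99 98
f 98 101 100
f 100 102 98
f 99 105 101
f 103 99 102
f 103 105 99
f 101 105 100
f 104 102 100
f 100 105 104
f 104 103 102
f 105 103 104



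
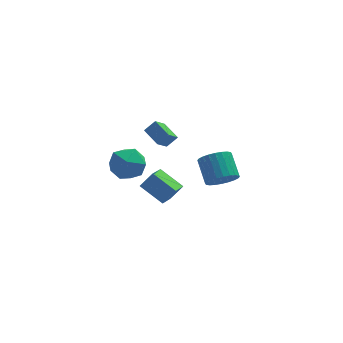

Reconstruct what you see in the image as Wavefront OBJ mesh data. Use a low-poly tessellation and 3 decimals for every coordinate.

v -0.419 -0.722 2.141
v 0.236 -0.62 2.765
v -0.988 0.395 2.556
v -0.333 0.496 3.18
v 0.213 -0.116 1.38
v 0.868 -0.015 2.004
v -0.356 1 1.795
v 0.299 1.102 2.419
v -0.535 -3.116 -1.095
v -1.651 -2.065 -0.272
v 0.1 -1.942 -1.734
v -1.016 -0.891 -0.911
v 0.216 -3.029 -0.189
v -0.9 -1.978 0.634
v 0.851 -1.855 -0.828
v -0.265 -0.804 -0.005
v -3.492 -3.251 2.91
v -2.424 -3.08 2.393
v -2.736 -4.66 4.007
v -1.668 -4.489 3.49
v -2.12 -3.654 4.221
v -2.588 -2.783 3.542
v -2.572 -4.957 2.858
v -3.04 -4.086 2.179
v -1.856 -4.135 2.361
v -1.576 -3.329 3.203
v -3.584 -4.411 3.197
v -3.304 -3.605 4.039
v 4.013 2.513 -4.249
v 4.817 2.991 -4.748
v 4.611 4.444 -3.689
v 3.807 3.967 -3.191
v 4.496 3.113 -4.978
v 4.289 4.566 -3.919
v 4.101 3.143 -5.097
v 3.895 4.597 -4.038
v 3.693 3.078 -5.087
v 3.486 4.531 -4.028
v 3.333 2.927 -4.95
v 3.127 4.38 -3.891
v 3.077 2.713 -4.705
v 2.871 4.166 -3.647
v 2.964 2.468 -4.392
v 2.757 3.921 -3.333
v 3.01 2.23 -4.056
v 2.804 3.684 -2.998
v 3.209 2.036 -3.751
v 3.003 3.489 -2.692
v 3.531 1.914 -3.521
v 3.324 3.367 -2.462
v 3.925 1.883 -3.402
v 3.719 3.337 -2.343
v 4.334 1.949 -3.412
v 4.127 3.402 -2.353
v 4.693 2.1 -3.549
v 4.487 3.553 -2.49
v 4.949 2.314 -3.793
v 4.743 3.767 -2.735
v 5.063 2.559 -4.107
v 4.856 4.012 -3.048
v 5.016 2.796 -4.442
v 4.81 4.25 -3.384
f 2 4 1
f 5 2 1
f 1 4 3
f 3 5 1
f 2 8 4
f 6 2 5
f 6 8 2
f 4 8 3
f 7 5 3
f 3 8 7
f 7 6 5
f 8 6 7
f 10 12 9
f 13 10 9
f 9 12 11
f 11 13 9
f 10 16 12
f 14 10 13
f 14 16 10
f 12 16 11
f 15 13 11
f 11 16 15
f 15 14 13
f 16 14 15
f 17 28 22
f 17 22 18
f 17 18 24
f 17 24 27
f 17 27 28
f 18 22 26
f 22 28 21
f 28 27 19
f 27 24 23
f 24 18 25
f 20 26 21
f 20 21 19
f 20 19 23
f 20 23 25
f 20 25 26
f 21 26 22
f 19 21 28
f 23 19 27
f 25 23 24
f 26 25 18
f 30 29 33
f 30 33 31
f 31 33 34
f 31 34 32
f 33 29 35
f 33 35 34
f 34 35 36
f 34 36 32
f 35 29 37
f 35 37 36
f 36 37 38
f 36 38 32
f 37 29 39
f 37 39 38
f 38 39 40
f 38 40 32
f 39 29 41
f 39 41 40
f 40 41 42
f 40 42 32
f 41 29 43
f 41 43 42
f 42 43 44
f 42 44 32
f 43 29 45
f 43 45 44
f 44 45 46
f 44 46 32
f 45 29 47
f 45 47 46
f 46 47 48
f 46 48 32
f 47 29 49
f 47 49 48
f 48 49 50
f 48 50 32
f 49 29 51
f 49 51 50
f 50 51 52
f 50 52 32
f 51 29 53
f 51 53 52
f 52 53 54
f 52 54 32
f 53 29 55
f 53 55 54
f 54 55 56
f 54 56 32
f 55 29 57
f 55 57 56
f 56 57 58
f 56 58 32
f 57 29 59
f 57 59 58
f 58 59 60
f 58 60 32
f 59 29 61
f 59 61 60
f 60 61 62
f 60 62 32
f 61 29 30
f 61 30 62
f 62 30 31
f 62 31 32



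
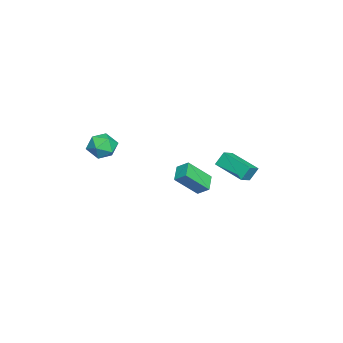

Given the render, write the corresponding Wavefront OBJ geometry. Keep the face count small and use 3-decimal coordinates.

v -3.463 -0.166 -1.562
v -3.295 0.524 -1.042
v -4.124 1.019 -2.92
v -3.956 1.709 -2.4
v -2.424 -0.089 -2
v -2.256 0.601 -1.48
v -3.085 1.096 -3.358
v -2.917 1.786 -2.838
v -0.686 -2.794 1.532
v 0.222 -2.908 1.288
v -0.882 -4.312 1.512
v 0.026 -4.426 1.268
v -0.196 -4.114 2.134
v -0.075 -3.175 2.146
v -0.585 -4.045 0.654
v -0.464 -3.106 0.666
v 0.284 -3.681 0.745
v 0.524 -3.724 1.66
v -1.184 -3.496 1.14
v -0.944 -3.539 2.055
v -2.516 3.121 0.437
v -1.685 2.802 0.893
v -1.614 4.72 -0.089
v -0.783 4.401 0.367
v -2.237 2.699 -0.367
v -1.406 2.38 0.089
v -1.335 4.298 -0.893
v -0.504 3.979 -0.437
f 2 4 1
f 5 2 1
f 1 4 3
f 3 5 1
f 2 8 4
f 6 2 5
f 6 8 2
f 4 8 3
f 7 5 3
f 3 8 7
f 7 6 5
f 8 6 7
f 9 20 14
f 9 14 10
f 9 10 16
f 9 16 19
f 9 19 20
f 10 14 18
f 14 20 13
f 20 19 11
f 19 16 15
f 16 10 17
f 12 18 13
f 12 13 11
f 12 11 15
f 12 15 17
f 12 17 18
f 13 18 14
f 11 13 20
f 15 11 19
f 17 15 16
f 18 17 10
f 22 24 21
f 25 22 21
f 21 24 23
f 23 25 21
f 22 28 24
f 26 22 25
f 26 28 22
f 24 28 23
f 27 25 23
f 23 28 27
f 27 26 25
f 28 26 27



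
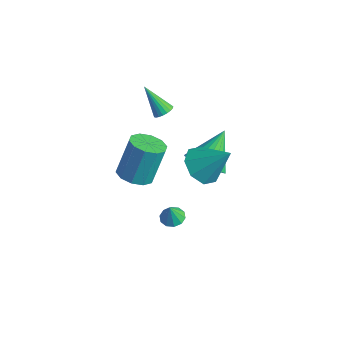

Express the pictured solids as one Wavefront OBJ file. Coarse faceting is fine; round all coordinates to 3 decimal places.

v -0.917 -1.888 1.675
v -0.105 -1.573 1.551
v -0.13 -0.797 3.362
v -0.943 -1.112 3.485
v -0.459 -1.195 1.384
v -0.484 -0.419 3.195
v -0.988 -1.082 1.328
v -1.013 -0.306 3.139
v -1.49 -1.277 1.405
v -1.515 -0.501 3.215
v -1.773 -1.705 1.584
v -1.799 -0.929 3.395
v -1.73 -2.203 1.798
v -1.755 -1.427 3.609
v -1.376 -2.581 1.965
v -1.401 -1.805 3.776
v -0.847 -2.694 2.021
v -0.872 -1.918 3.832
v -0.345 -2.499 1.945
v -0.37 -1.723 3.755
v -0.061 -2.071 1.765
v -0.087 -1.295 3.576
v 0.446 0.801 1.756
v 1.205 0.97 1.064
v 1.534 1.519 3.124
v 0.71 1.59 1.132
v 0.061 1.749 1.565
v -0.362 1.352 2.109
v -0.312 0.632 2.447
v 0.182 0.012 2.379
v 0.831 -0.146 1.946
v 1.254 0.251 1.402
v -1.883 2.861 -1.486
v -0.937 2.634 -0.994
v -2.257 4.319 -0.094
v -0.812 2.974 -1.317
v -0.9 3.291 -1.673
v -1.182 3.523 -1.992
v -1.603 3.624 -2.211
v -2.079 3.574 -2.286
v -2.517 3.382 -2.203
v -2.829 3.087 -1.977
v -2.954 2.747 -1.654
v -2.867 2.43 -1.298
v -2.585 2.198 -0.979
v -2.164 2.097 -0.76
v -1.687 2.147 -0.685
v -1.249 2.339 -0.768
v -1.312 0.509 -3.599
v -0.706 0.567 -3.637
v -1.228 0.271 -2.601
v -0.849 0.903 -3.544
v -1.169 1.089 -3.473
v -1.544 1.054 -3.449
v -1.83 0.81 -3.483
v -1.919 0.452 -3.561
v -1.775 0.116 -3.654
v -1.455 -0.07 -3.726
v -1.081 -0.035 -3.749
v -0.795 0.209 -3.715
v -3.4 1.627 2.146
v -3.031 1.322 2.35
v -4.4 1.293 3.454
v -2.983 1.515 2.436
v -3.007 1.727 2.472
v -3.099 1.921 2.452
v -3.243 2.065 2.378
v -3.414 2.133 2.265
v -3.583 2.114 2.131
v -3.72 2.01 2
v -3.801 1.841 1.894
v -3.814 1.634 1.831
v -3.755 1.426 1.823
v -3.634 1.253 1.871
v -3.473 1.145 1.967
v -3.299 1.12 2.093
v -3.143 1.183 2.229
f 2 1 5
f 2 5 3
f 3 5 6
f 3 6 4
f 5 1 7
f 5 7 6
f 6 7 8
f 6 8 4
f 7 1 9
f 7 9 8
f 8 9 10
f 8 10 4
f 9 1 11
f 9 11 10
f 10 11 12
f 10 12 4
f 11 1 13
f 11 13 12
f 12 13 14
f 12 14 4
f 13 1 15
f 13 15 14
f 14 15 16
f 14 16 4
f 15 1 17
f 15 17 16
f 16 17 18
f 16 18 4
f 17 1 19
f 17 19 18
f 18 19 20
f 18 20 4
f 19 1 21
f 19 21 20
f 20 21 22
f 20 22 4
f 21 1 2
f 21 2 22
f 22 2 3
f 22 3 4
f 24 23 26
f 24 26 25
f 26 23 27
f 26 27 25
f 27 23 28
f 27 28 25
f 28 23 29
f 28 29 25
f 29 23 30
f 29 30 25
f 30 23 31
f 30 31 25
f 31 23 32
f 31 32 25
f 32 23 24
f 32 24 25
f 34 33 36
f 34 36 35
f 36 33 37
f 36 37 35
f 37 33 38
f 37 38 35
f 38 33 39
f 38 39 35
f 39 33 40
f 39 40 35
f 40 33 41
f 40 41 35
f 41 33 42
f 41 42 35
f 42 33 43
f 42 43 35
f 43 33 44
f 43 44 35
f 44 33 45
f 44 45 35
f 45 33 46
f 45 46 35
f 46 33 47
f 46 47 35
f 47 33 48
f 47 48 35
f 48 33 34
f 48 34 35
f 50 49 52
f 50 52 51
f 52 49 53
f 52 53 51
f 53 49 54
f 53 54 51
f 54 49 55
f 54 55 51
f 55 49 56
f 55 56 51
f 56 49 57
f 56 57 51
f 57 49 58
f 57 58 51
f 58 49 59
f 58 59 51
f 59 49 60
f 59 60 51
f 60 49 50
f 60 50 51
f 62 61 64
f 62 64 63
f 64 61 65
f 64 65 63
f 65 61 66
f 65 66 63
f 66 61 67
f 66 67 63
f 67 61 68
f 67 68 63
f 68 61 69
f 68 69 63
f 69 61 70
f 69 70 63
f 70 61 71
f 70 71 63
f 71 61 72
f 71 72 63
f 72 61 73
f 72 73 63
f 73 61 74
f 73 74 63
f 74 61 75
f 74 75 63
f 75 61 76
f 75 76 63
f 76 61 77
f 76 77 63
f 77 61 62
f 77 62 63



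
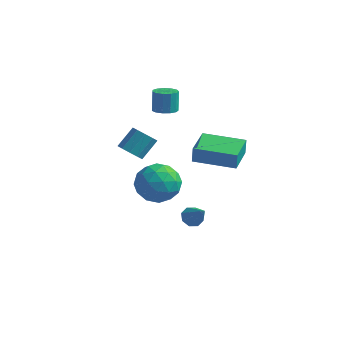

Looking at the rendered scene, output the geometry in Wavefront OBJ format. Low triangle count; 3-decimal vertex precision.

v -1.493 3.712 1.516
v -0.87 3.671 1.6
v -1.004 3.947 2.729
v -1.627 3.988 2.644
v -0.937 4.007 1.509
v -1.071 4.284 2.638
v -1.18 4.25 1.421
v -1.314 4.527 2.55
v -1.523 4.322 1.363
v -1.657 4.599 2.492
v -1.856 4.2 1.353
v -1.99 4.477 2.482
v -2.074 3.923 1.395
v -2.208 4.2 2.524
v -2.107 3.579 1.475
v -2.242 3.856 2.604
v -1.946 3.277 1.568
v -2.08 3.553 2.697
v -1.641 3.113 1.644
v -1.775 3.389 2.773
v -1.288 3.139 1.68
v -1.423 3.415 2.809
v -1.001 3.347 1.663
v -1.135 3.623 2.792
v 0.004 -1.895 2.282
v 0.477 -1.638 1.867
v 0.769 -0.828 2.702
v 0.296 -1.085 3.118
v 0.116 -1.434 1.795
v 0.409 -0.624 2.631
v -0.287 -1.406 1.91
v 0.006 -0.596 2.745
v -0.58 -1.565 2.167
v -0.287 -0.755 3.002
v -0.649 -1.85 2.467
v -0.356 -1.04 3.303
v -0.469 -2.152 2.698
v -0.177 -1.342 3.533
v -0.109 -2.356 2.769
v 0.184 -1.546 3.605
v 0.294 -2.384 2.655
v 0.587 -1.574 3.49
v 0.587 -2.225 2.398
v 0.88 -1.415 3.233
v 0.656 -1.94 2.097
v 0.949 -1.13 2.933
v -1.013 0.392 -0.947
v -0.299 0.909 -0.183
v 0.479 -0.209 -1.937
v 1.193 0.308 -1.173
v 0.574 -0.627 -0.851
v -0.349 -0.256 -0.24
v 0.529 0.956 -1.88
v -0.394 1.327 -1.269
v 0.654 1.257 -0.76
v 0.682 0.279 -0.124
v -0.502 0.421 -1.996
v -0.474 -0.557 -1.36
v -0.787 0.703 -0.478
v 0.967 -0.003 -1.642
v 0.603 -0.553 -1.453
v 1.023 -0.249 -1.004
v -0.816 0.018 -0.512
v -0.396 0.322 -0.063
v 0.116 -0.581 -0.455
v 0.576 0.378 -2.057
v 0.996 0.682 -1.608
v -0.843 0.949 -1.116
v -0.423 1.253 -0.667
v 0.064 1.281 -1.665
v 0.193 1.212 -0.368
v 1.07 0.859 -0.95
v 0.68 1.239 -1.365
v 0.138 1.458 -1.006
v 0.21 0.637 0.006
v 1.087 0.284 -0.576
v 0.722 -0.266 -0.387
v 0.18 -0.048 -0.028
v 0.77 0.842 -0.333
v -0.907 0.416 -1.544
v -0.03 0.063 -2.126
v -0 0.748 -2.092
v -0.542 0.966 -1.733
v -0.89 -0.159 -1.17
v -0.013 -0.512 -1.752
v 0.042 -0.758 -1.114
v -0.5 -0.539 -0.755
v -0.59 -0.142 -1.787
v 1.292 1.437 -3.653
v 1.733 1.701 -3.921
v 2.208 0.963 -2.607
v 1.532 1.964 -3.625
v 1.19 1.918 -3.346
v 0.907 1.591 -3.247
v 0.85 1.173 -3.386
v 1.051 0.91 -3.682
v 1.393 0.956 -3.961
v 1.676 1.284 -4.06
v 1.413 1.158 0.396
v 1.447 1.173 1.265
v 1.015 2.769 0.382
v 1.049 2.784 1.252
v 3.431 1.656 0.308
v 3.465 1.671 1.178
v 3.033 3.267 0.295
v 3.067 3.282 1.164
f 2 1 5
f 2 5 3
f 3 5 6
f 3 6 4
f 5 1 7
f 5 7 6
f 6 7 8
f 6 8 4
f 7 1 9
f 7 9 8
f 8 9 10
f 8 10 4
f 9 1 11
f 9 11 10
f 10 11 12
f 10 12 4
f 11 1 13
f 11 13 12
f 12 13 14
f 12 14 4
f 13 1 15
f 13 15 14
f 14 15 16
f 14 16 4
f 15 1 17
f 15 17 16
f 16 17 18
f 16 18 4
f 17 1 19
f 17 19 18
f 18 19 20
f 18 20 4
f 19 1 21
f 19 21 20
f 20 21 22
f 20 22 4
f 21 1 23
f 21 23 22
f 22 23 24
f 22 24 4
f 23 1 2
f 23 2 24
f 24 2 3
f 24 3 4
f 26 25 29
f 26 29 27
f 27 29 30
f 27 30 28
f 29 25 31
f 29 31 30
f 30 31 32
f 30 32 28
f 31 25 33
f 31 33 32
f 32 33 34
f 32 34 28
f 33 25 35
f 33 35 34
f 34 35 36
f 34 36 28
f 35 25 37
f 35 37 36
f 36 37 38
f 36 38 28
f 37 25 39
f 37 39 38
f 38 39 40
f 38 40 28
f 39 25 41
f 39 41 40
f 40 41 42
f 40 42 28
f 41 25 43
f 41 43 42
f 42 43 44
f 42 44 28
f 43 25 45
f 43 45 44
f 44 45 46
f 44 46 28
f 45 25 26
f 45 26 46
f 46 26 27
f 46 27 28
f 47 84 63
f 84 58 87
f 63 87 52
f 84 87 63
f 47 63 59
f 63 52 64
f 59 64 48
f 63 64 59
f 47 59 68
f 59 48 69
f 68 69 54
f 59 69 68
f 47 68 80
f 68 54 83
f 80 83 57
f 68 83 80
f 47 80 84
f 80 57 88
f 84 88 58
f 80 88 84
f 48 64 75
f 64 52 78
f 75 78 56
f 64 78 75
f 52 87 65
f 87 58 86
f 65 86 51
f 87 86 65
f 58 88 85
f 88 57 81
f 85 81 49
f 88 81 85
f 57 83 82
f 83 54 70
f 82 70 53
f 83 70 82
f 54 69 74
f 69 48 71
f 74 71 55
f 69 71 74
f 50 76 62
f 76 56 77
f 62 77 51
f 76 77 62
f 50 62 60
f 62 51 61
f 60 61 49
f 62 61 60
f 50 60 67
f 60 49 66
f 67 66 53
f 60 66 67
f 50 67 72
f 67 53 73
f 72 73 55
f 67 73 72
f 50 72 76
f 72 55 79
f 76 79 56
f 72 79 76
f 51 77 65
f 77 56 78
f 65 78 52
f 77 78 65
f 49 61 85
f 61 51 86
f 85 86 58
f 61 86 85
f 53 66 82
f 66 49 81
f 82 81 57
f 66 81 82
f 55 73 74
f 73 53 70
f 74 70 54
f 73 70 74
f 56 79 75
f 79 55 71
f 75 71 48
f 79 71 75
f 90 89 92
f 90 92 91
f 92 89 93
f 92 93 91
f 93 89 94
f 93 94 91
f 94 89 95
f 94 95 91
f 95 89 96
f 95 96 91
f 96 89 97
f 96 97 91
f 97 89 98
f 97 98 91
f 98 89 90
f 98 90 91
f 100 102 99
f 103 100 99
f 99 102 101
f 101 103 99
f 100 106 102
f 104 100 103
f 104 106 100
f 102 106 101
f 105 103 101
f 101 106 105
f 105 104 103
f 106 104 105

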